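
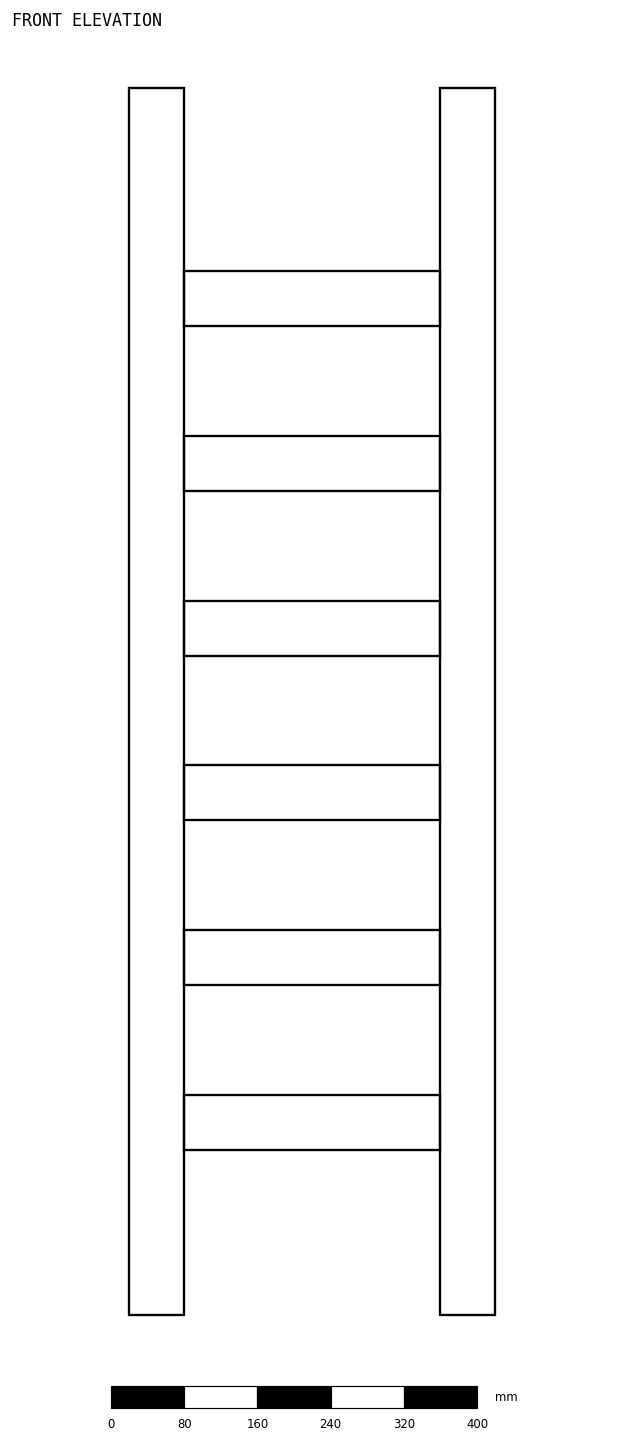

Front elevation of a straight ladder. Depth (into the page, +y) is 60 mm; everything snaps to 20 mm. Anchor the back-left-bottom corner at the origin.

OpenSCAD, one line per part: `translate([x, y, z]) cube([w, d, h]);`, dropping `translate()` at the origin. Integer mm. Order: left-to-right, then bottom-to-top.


cube([60, 60, 1340]);
translate([60, 0, 180]) cube([280, 60, 60]);
translate([60, 0, 360]) cube([280, 60, 60]);
translate([60, 0, 540]) cube([280, 60, 60]);
translate([60, 0, 720]) cube([280, 60, 60]);
translate([60, 0, 900]) cube([280, 60, 60]);
translate([60, 0, 1080]) cube([280, 60, 60]);
translate([340, 0, 0]) cube([60, 60, 1340]);


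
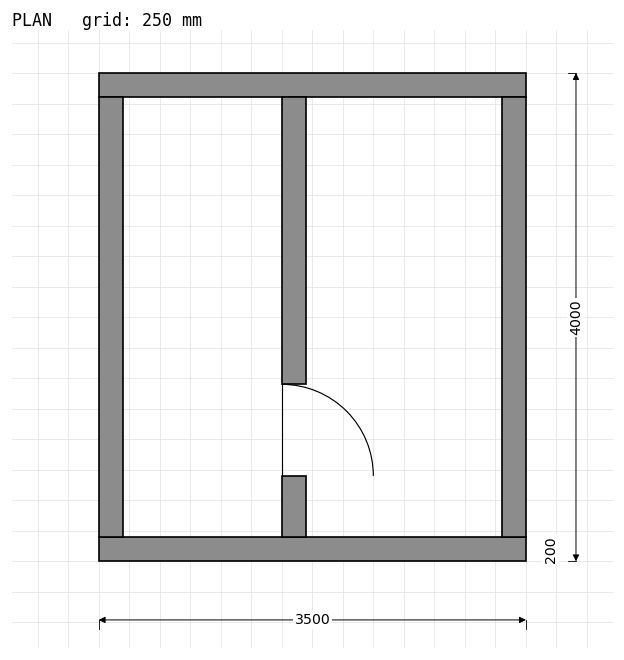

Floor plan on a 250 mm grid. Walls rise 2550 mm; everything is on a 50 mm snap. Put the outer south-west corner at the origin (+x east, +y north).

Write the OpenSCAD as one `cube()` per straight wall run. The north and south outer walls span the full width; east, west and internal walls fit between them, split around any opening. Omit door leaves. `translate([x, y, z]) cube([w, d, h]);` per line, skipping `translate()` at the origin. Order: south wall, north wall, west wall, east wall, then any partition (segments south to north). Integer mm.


cube([3500, 200, 2550]);
translate([0, 3800, 0]) cube([3500, 200, 2550]);
translate([0, 200, 0]) cube([200, 3600, 2550]);
translate([3300, 200, 0]) cube([200, 3600, 2550]);
translate([1500, 200, 0]) cube([200, 500, 2550]);
translate([1500, 1450, 0]) cube([200, 2350, 2550]);


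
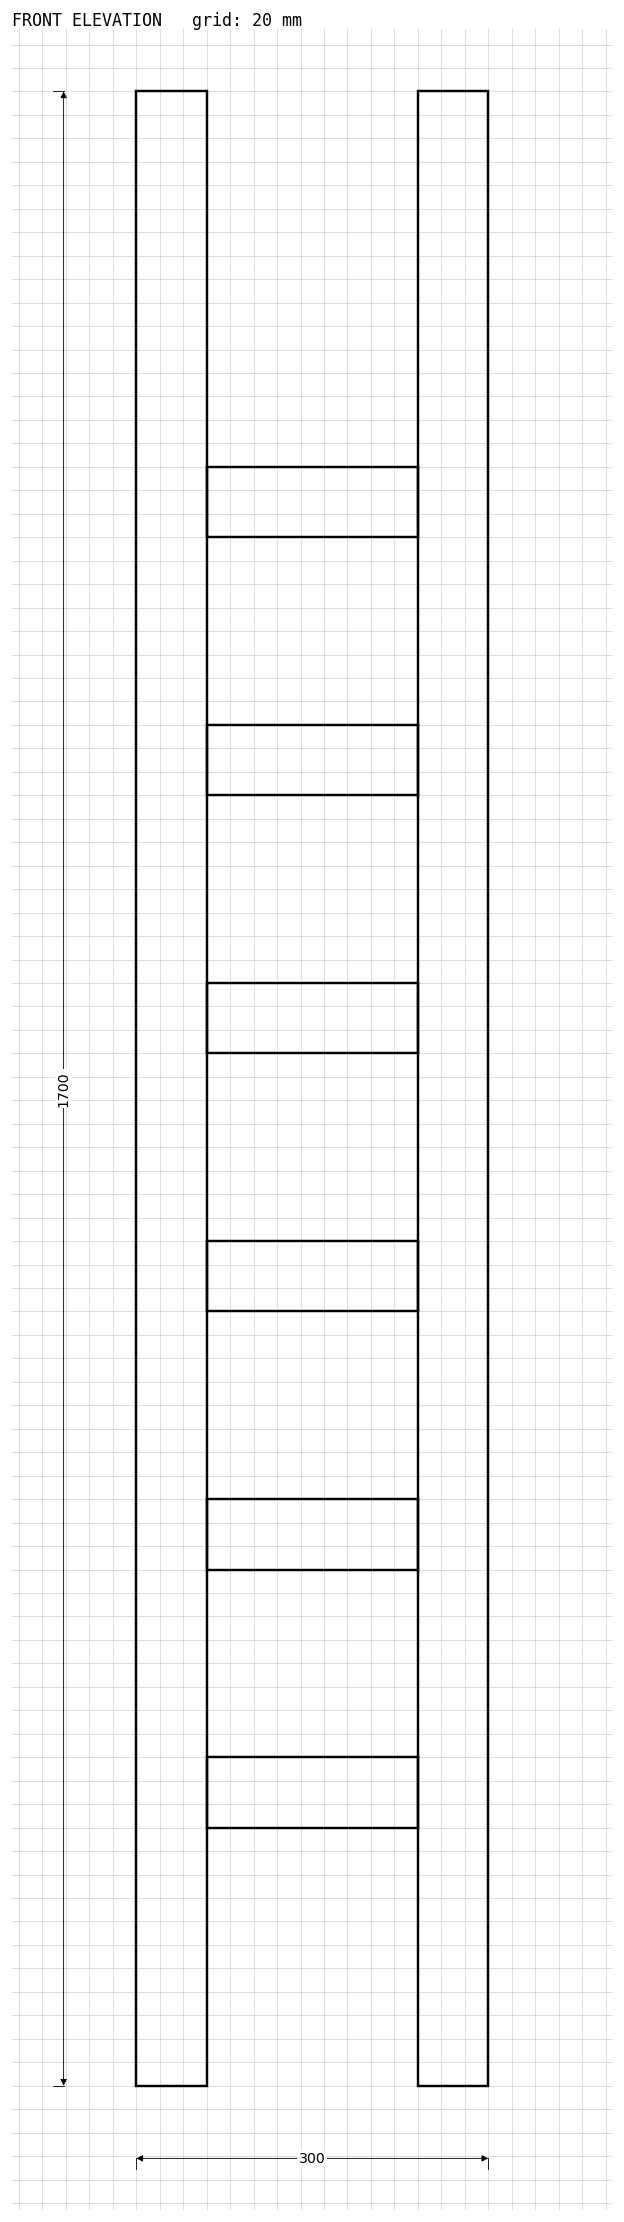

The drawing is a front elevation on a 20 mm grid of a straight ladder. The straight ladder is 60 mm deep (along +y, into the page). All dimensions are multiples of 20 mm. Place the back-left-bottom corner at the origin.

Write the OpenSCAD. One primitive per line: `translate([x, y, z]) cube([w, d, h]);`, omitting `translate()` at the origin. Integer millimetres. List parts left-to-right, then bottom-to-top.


cube([60, 60, 1700]);
translate([60, 0, 220]) cube([180, 60, 60]);
translate([60, 0, 440]) cube([180, 60, 60]);
translate([60, 0, 660]) cube([180, 60, 60]);
translate([60, 0, 880]) cube([180, 60, 60]);
translate([60, 0, 1100]) cube([180, 60, 60]);
translate([60, 0, 1320]) cube([180, 60, 60]);
translate([240, 0, 0]) cube([60, 60, 1700]);


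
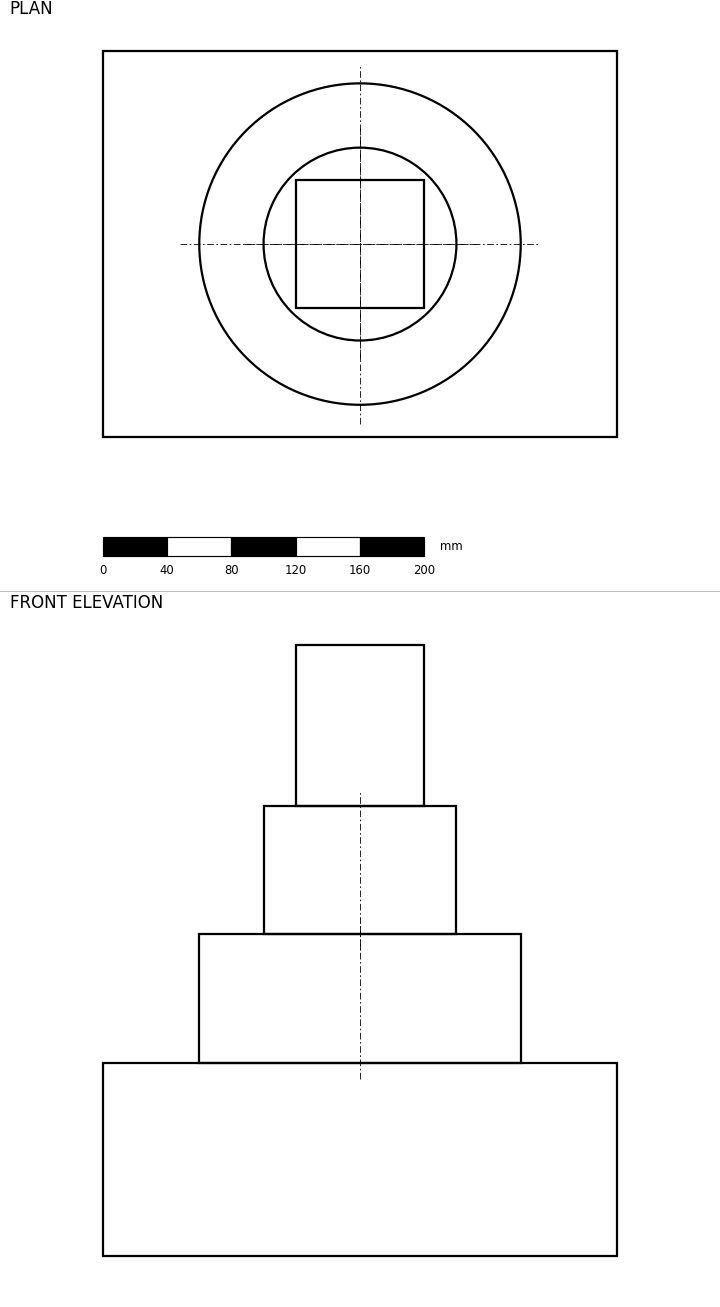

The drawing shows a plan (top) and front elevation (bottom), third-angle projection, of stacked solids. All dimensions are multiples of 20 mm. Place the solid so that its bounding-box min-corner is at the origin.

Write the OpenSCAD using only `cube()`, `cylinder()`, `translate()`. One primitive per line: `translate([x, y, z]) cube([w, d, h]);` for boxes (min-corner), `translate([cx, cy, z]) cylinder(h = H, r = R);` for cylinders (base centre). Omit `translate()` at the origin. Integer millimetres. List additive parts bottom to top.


cube([320, 240, 120]);
translate([160, 120, 120]) cylinder(h = 80, r = 100);
translate([160, 120, 200]) cylinder(h = 80, r = 60);
translate([120, 80, 280]) cube([80, 80, 100]);


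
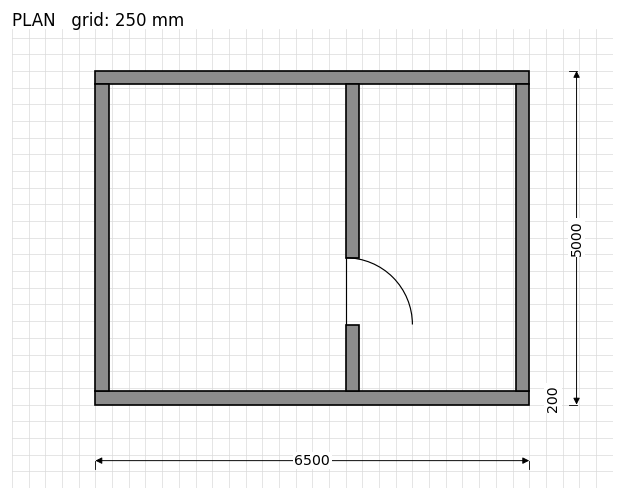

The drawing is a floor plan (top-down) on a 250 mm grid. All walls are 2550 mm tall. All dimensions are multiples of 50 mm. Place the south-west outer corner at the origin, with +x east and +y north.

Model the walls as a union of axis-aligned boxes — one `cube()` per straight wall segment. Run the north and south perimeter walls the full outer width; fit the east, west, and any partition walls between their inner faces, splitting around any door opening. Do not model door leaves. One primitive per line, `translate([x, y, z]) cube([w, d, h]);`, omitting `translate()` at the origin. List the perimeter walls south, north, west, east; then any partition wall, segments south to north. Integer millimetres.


cube([6500, 200, 2550]);
translate([0, 4800, 0]) cube([6500, 200, 2550]);
translate([0, 200, 0]) cube([200, 4600, 2550]);
translate([6300, 200, 0]) cube([200, 4600, 2550]);
translate([3750, 200, 0]) cube([200, 1000, 2550]);
translate([3750, 2200, 0]) cube([200, 2600, 2550]);


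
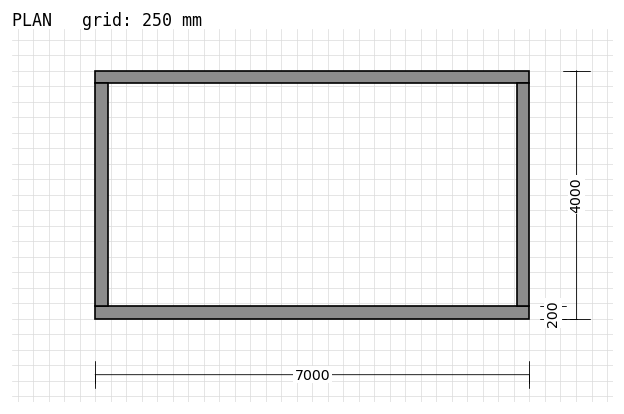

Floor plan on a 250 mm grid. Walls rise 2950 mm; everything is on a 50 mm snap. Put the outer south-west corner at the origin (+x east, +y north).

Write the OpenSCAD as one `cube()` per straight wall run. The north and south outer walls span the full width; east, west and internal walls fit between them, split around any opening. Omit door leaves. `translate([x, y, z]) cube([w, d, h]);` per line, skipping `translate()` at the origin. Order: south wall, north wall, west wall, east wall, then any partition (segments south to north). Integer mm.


cube([7000, 200, 2950]);
translate([0, 3800, 0]) cube([7000, 200, 2950]);
translate([0, 200, 0]) cube([200, 3600, 2950]);
translate([6800, 200, 0]) cube([200, 3600, 2950]);


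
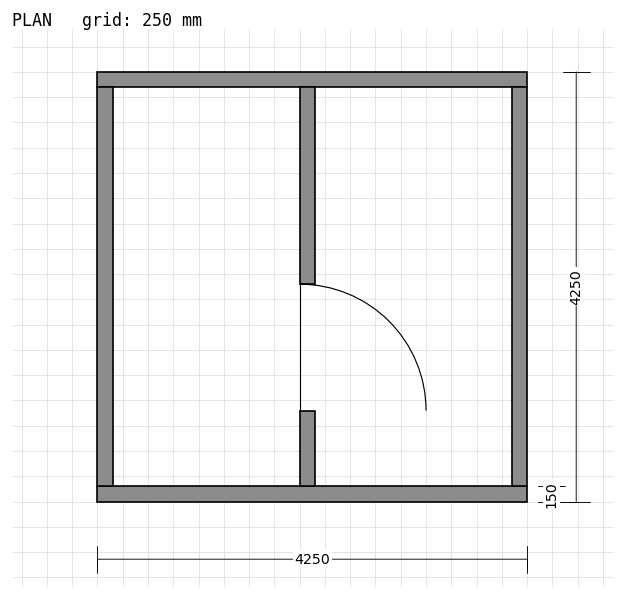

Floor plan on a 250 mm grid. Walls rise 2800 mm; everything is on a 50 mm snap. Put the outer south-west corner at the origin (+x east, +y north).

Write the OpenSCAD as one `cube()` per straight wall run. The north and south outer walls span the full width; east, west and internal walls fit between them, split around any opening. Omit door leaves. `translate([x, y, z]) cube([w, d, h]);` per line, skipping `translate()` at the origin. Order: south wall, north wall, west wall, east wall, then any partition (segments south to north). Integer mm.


cube([4250, 150, 2800]);
translate([0, 4100, 0]) cube([4250, 150, 2800]);
translate([0, 150, 0]) cube([150, 3950, 2800]);
translate([4100, 150, 0]) cube([150, 3950, 2800]);
translate([2000, 150, 0]) cube([150, 750, 2800]);
translate([2000, 2150, 0]) cube([150, 1950, 2800]);


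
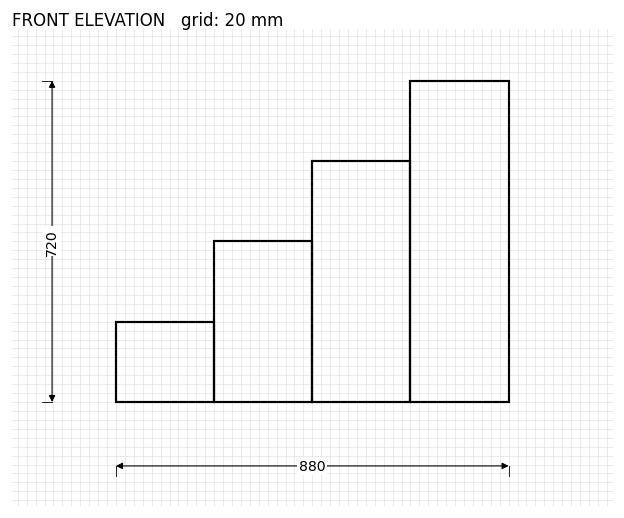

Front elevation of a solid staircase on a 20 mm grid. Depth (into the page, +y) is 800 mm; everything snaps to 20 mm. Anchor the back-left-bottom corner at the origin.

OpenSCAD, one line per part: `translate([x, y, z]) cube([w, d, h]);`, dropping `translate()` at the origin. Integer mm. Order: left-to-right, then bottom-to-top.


cube([220, 800, 180]);
translate([220, 0, 0]) cube([220, 800, 360]);
translate([440, 0, 0]) cube([220, 800, 540]);
translate([660, 0, 0]) cube([220, 800, 720]);


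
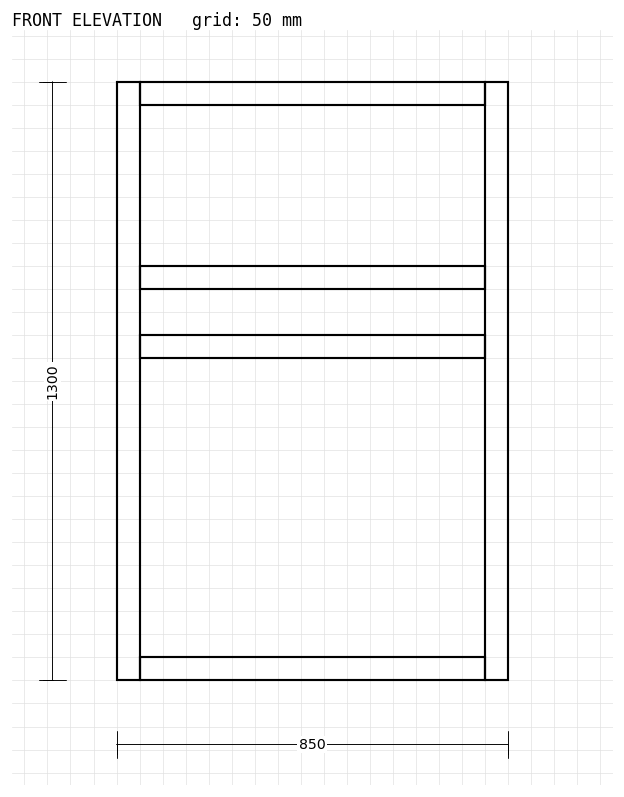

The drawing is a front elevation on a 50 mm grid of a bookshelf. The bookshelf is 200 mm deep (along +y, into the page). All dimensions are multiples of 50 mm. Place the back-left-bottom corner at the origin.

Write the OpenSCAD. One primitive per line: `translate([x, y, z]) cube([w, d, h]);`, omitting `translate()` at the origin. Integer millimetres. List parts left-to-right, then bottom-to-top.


cube([50, 200, 1300]);
translate([50, 0, 0]) cube([750, 200, 50]);
translate([50, 0, 700]) cube([750, 200, 50]);
translate([50, 0, 850]) cube([750, 200, 50]);
translate([50, 0, 1250]) cube([750, 200, 50]);
translate([800, 0, 0]) cube([50, 200, 1300]);


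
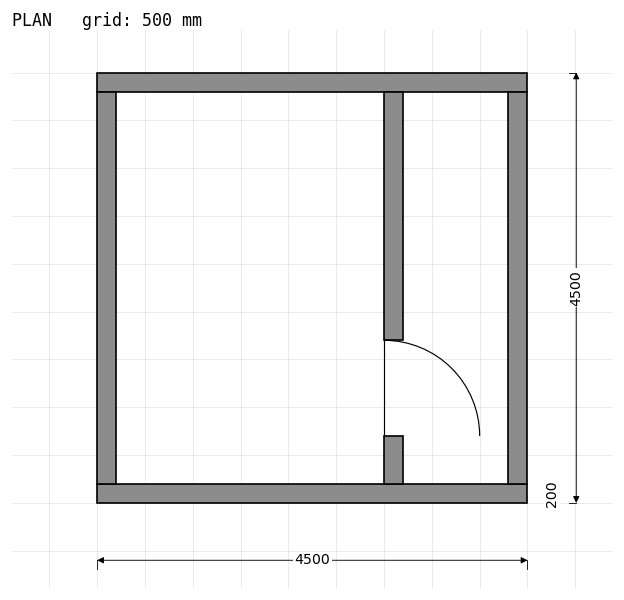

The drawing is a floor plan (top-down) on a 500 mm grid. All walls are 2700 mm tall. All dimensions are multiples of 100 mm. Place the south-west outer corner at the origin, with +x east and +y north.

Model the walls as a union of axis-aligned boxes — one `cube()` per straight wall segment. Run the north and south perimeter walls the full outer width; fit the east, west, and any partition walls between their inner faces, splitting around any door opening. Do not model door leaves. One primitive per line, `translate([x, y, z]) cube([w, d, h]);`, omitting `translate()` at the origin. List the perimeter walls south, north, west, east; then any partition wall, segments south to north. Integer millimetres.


cube([4500, 200, 2700]);
translate([0, 4300, 0]) cube([4500, 200, 2700]);
translate([0, 200, 0]) cube([200, 4100, 2700]);
translate([4300, 200, 0]) cube([200, 4100, 2700]);
translate([3000, 200, 0]) cube([200, 500, 2700]);
translate([3000, 1700, 0]) cube([200, 2600, 2700]);


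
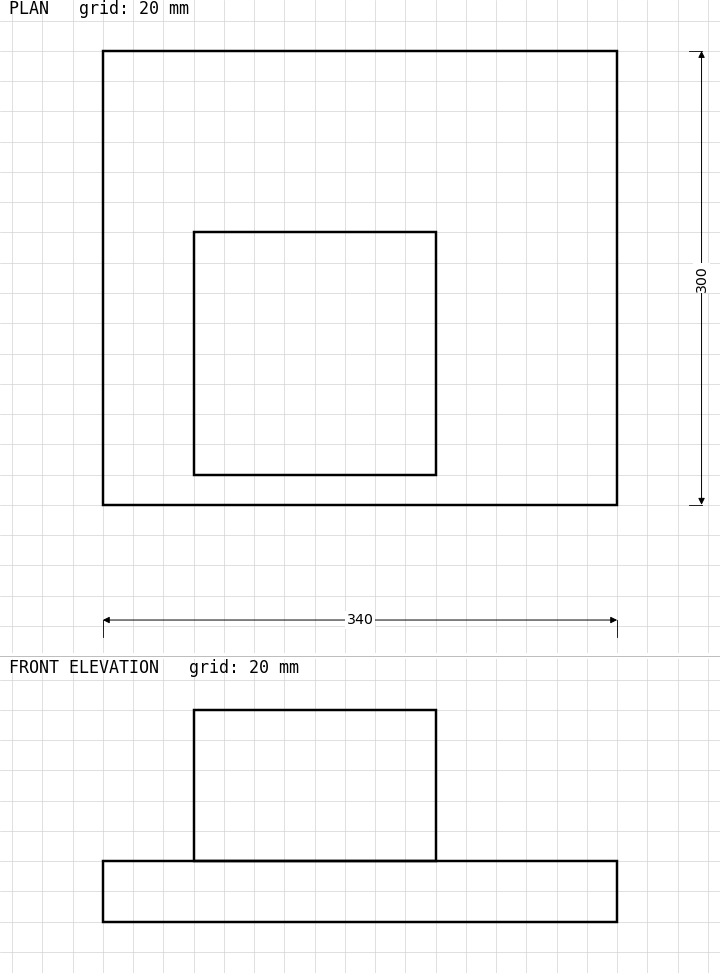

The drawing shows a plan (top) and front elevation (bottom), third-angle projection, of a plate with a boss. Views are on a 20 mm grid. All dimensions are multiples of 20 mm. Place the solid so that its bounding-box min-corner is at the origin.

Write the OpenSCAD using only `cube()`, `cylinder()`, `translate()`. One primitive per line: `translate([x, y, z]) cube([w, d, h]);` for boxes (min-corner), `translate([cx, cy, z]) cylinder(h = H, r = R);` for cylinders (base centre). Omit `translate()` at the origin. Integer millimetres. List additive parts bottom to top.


cube([340, 300, 40]);
translate([60, 20, 40]) cube([160, 160, 100]);


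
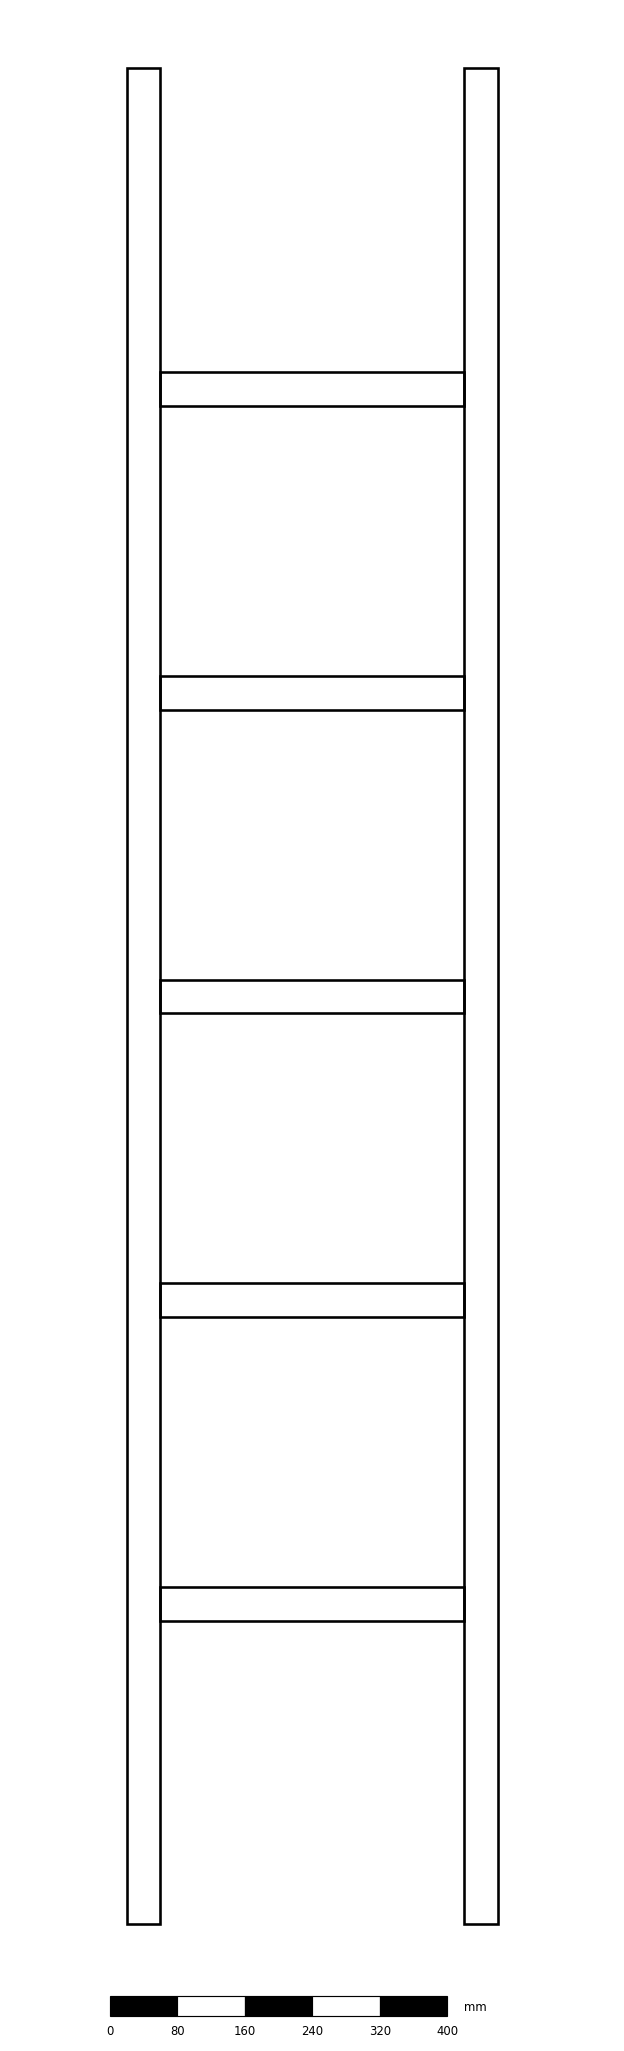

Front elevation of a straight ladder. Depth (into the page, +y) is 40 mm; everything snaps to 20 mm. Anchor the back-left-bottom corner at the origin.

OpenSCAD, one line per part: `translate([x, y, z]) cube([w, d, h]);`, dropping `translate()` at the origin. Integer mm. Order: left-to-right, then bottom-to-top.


cube([40, 40, 2200]);
translate([40, 0, 360]) cube([360, 40, 40]);
translate([40, 0, 720]) cube([360, 40, 40]);
translate([40, 0, 1080]) cube([360, 40, 40]);
translate([40, 0, 1440]) cube([360, 40, 40]);
translate([40, 0, 1800]) cube([360, 40, 40]);
translate([400, 0, 0]) cube([40, 40, 2200]);


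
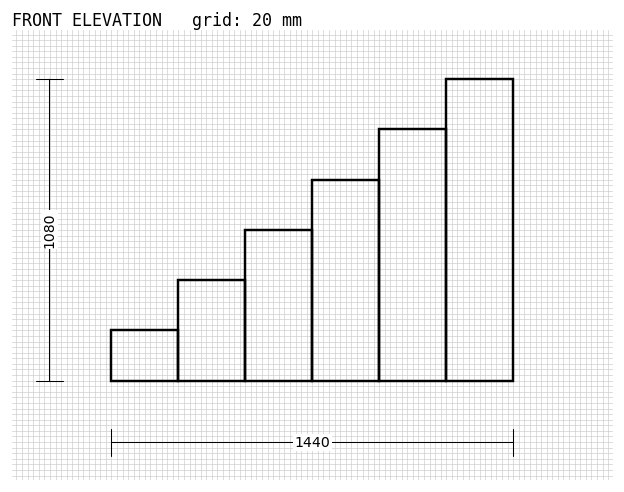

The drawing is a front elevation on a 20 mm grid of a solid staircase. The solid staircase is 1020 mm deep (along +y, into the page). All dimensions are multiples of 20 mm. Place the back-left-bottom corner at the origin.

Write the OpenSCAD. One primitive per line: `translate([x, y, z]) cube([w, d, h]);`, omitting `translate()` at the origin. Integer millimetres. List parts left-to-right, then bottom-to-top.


cube([240, 1020, 180]);
translate([240, 0, 0]) cube([240, 1020, 360]);
translate([480, 0, 0]) cube([240, 1020, 540]);
translate([720, 0, 0]) cube([240, 1020, 720]);
translate([960, 0, 0]) cube([240, 1020, 900]);
translate([1200, 0, 0]) cube([240, 1020, 1080]);


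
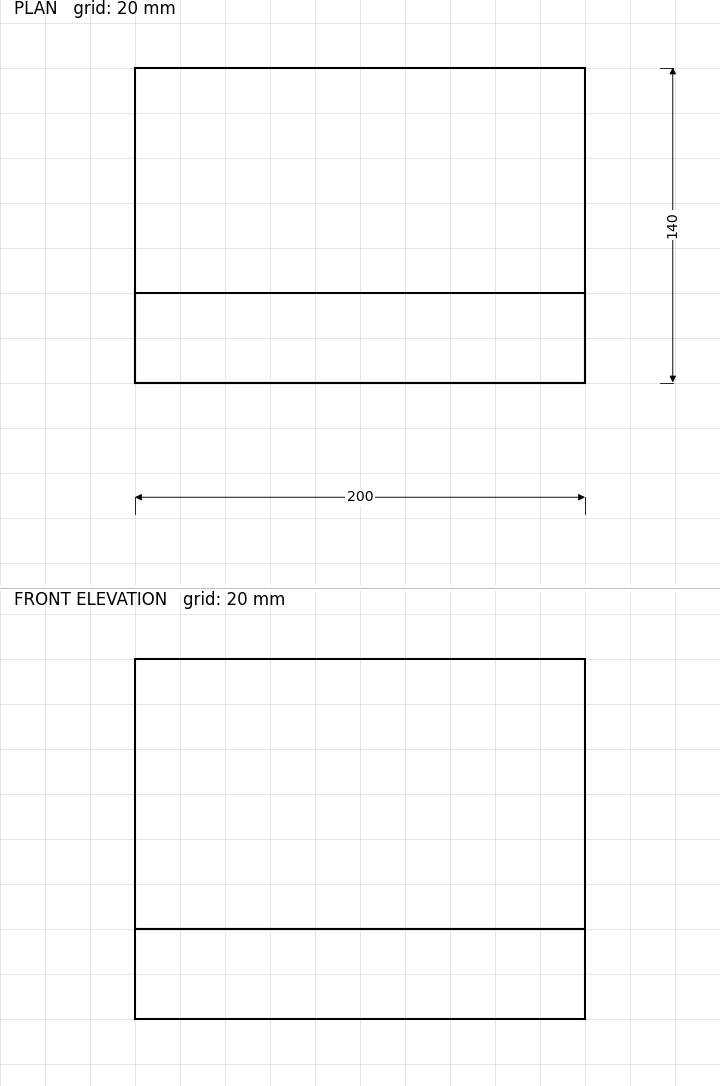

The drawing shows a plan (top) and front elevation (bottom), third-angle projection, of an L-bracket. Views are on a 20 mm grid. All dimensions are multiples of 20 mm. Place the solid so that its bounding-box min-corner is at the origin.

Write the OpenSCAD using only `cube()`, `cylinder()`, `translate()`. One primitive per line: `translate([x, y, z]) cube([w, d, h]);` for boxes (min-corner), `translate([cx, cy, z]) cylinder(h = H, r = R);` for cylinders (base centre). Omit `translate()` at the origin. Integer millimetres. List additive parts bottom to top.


cube([200, 140, 40]);
translate([0, 0, 40]) cube([200, 40, 120]);


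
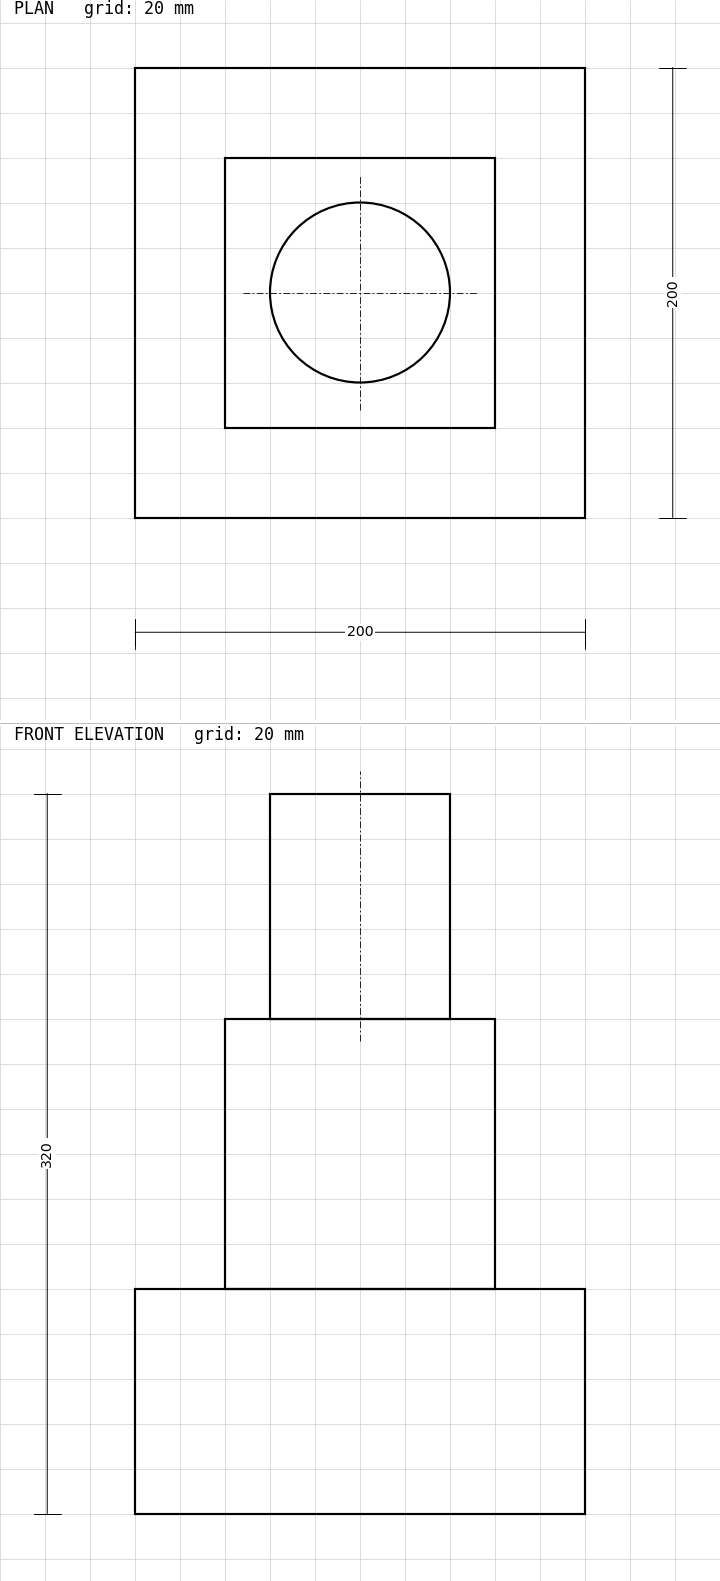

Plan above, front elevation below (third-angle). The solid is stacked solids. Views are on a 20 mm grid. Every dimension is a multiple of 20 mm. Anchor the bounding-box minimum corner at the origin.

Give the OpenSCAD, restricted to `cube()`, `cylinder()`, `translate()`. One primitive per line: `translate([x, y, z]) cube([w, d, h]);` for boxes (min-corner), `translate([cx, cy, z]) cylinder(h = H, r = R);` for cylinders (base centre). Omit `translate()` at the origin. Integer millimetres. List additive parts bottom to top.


cube([200, 200, 100]);
translate([40, 40, 100]) cube([120, 120, 120]);
translate([100, 100, 220]) cylinder(h = 100, r = 40);


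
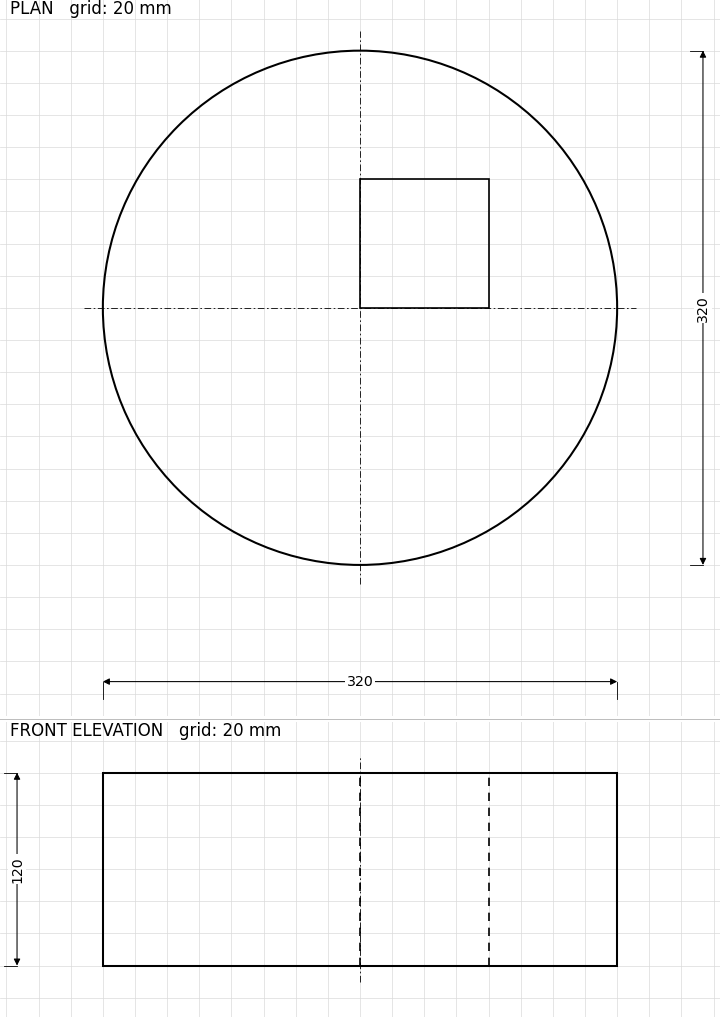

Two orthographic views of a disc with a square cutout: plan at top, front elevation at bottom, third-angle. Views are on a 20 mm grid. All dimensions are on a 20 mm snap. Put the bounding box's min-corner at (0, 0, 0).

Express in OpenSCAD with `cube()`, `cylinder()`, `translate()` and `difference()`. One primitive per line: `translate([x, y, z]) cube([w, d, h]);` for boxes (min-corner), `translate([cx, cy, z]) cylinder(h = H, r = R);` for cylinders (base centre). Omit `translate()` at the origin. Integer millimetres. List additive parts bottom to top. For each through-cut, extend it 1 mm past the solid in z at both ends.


difference() {
  translate([160, 160, 0]) cylinder(h = 120, r = 160);
  translate([160, 160, -1]) cube([80, 80, 122]);
}


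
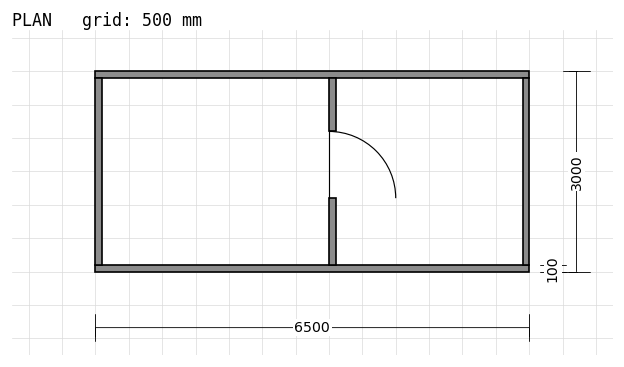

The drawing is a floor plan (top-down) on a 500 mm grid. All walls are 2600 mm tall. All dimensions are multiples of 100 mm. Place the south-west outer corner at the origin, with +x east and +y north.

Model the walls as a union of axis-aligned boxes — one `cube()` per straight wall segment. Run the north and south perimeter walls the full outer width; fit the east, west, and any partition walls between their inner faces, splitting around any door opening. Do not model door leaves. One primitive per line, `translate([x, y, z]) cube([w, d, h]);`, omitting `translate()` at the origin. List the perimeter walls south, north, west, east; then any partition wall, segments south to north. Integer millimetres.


cube([6500, 100, 2600]);
translate([0, 2900, 0]) cube([6500, 100, 2600]);
translate([0, 100, 0]) cube([100, 2800, 2600]);
translate([6400, 100, 0]) cube([100, 2800, 2600]);
translate([3500, 100, 0]) cube([100, 1000, 2600]);
translate([3500, 2100, 0]) cube([100, 800, 2600]);


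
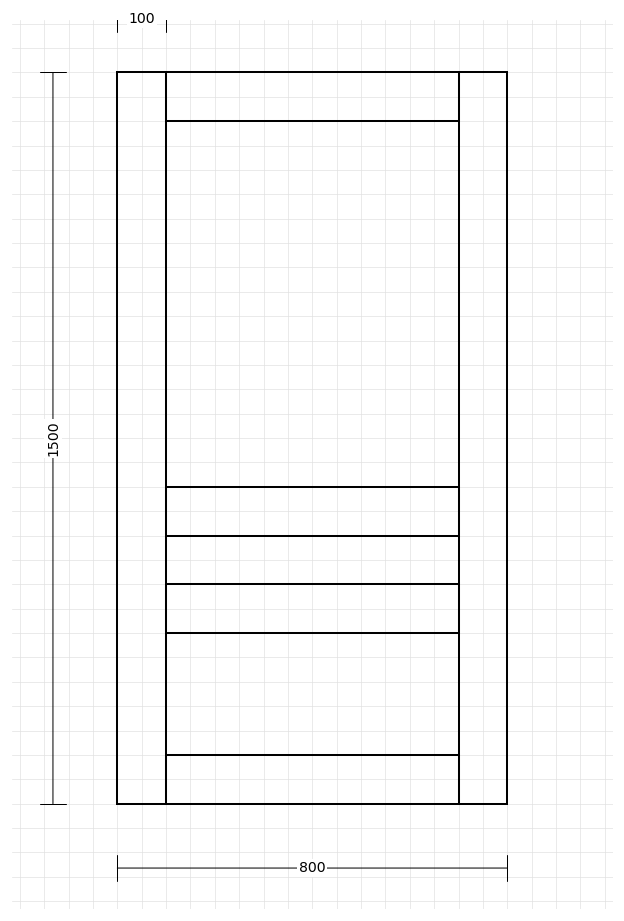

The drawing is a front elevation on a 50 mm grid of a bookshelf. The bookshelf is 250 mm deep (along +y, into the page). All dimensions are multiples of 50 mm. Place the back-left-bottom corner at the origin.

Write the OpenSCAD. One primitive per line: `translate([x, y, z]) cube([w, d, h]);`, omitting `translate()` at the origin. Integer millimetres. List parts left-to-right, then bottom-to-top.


cube([100, 250, 1500]);
translate([100, 0, 0]) cube([600, 250, 100]);
translate([100, 0, 350]) cube([600, 250, 100]);
translate([100, 0, 550]) cube([600, 250, 100]);
translate([100, 0, 1400]) cube([600, 250, 100]);
translate([700, 0, 0]) cube([100, 250, 1500]);


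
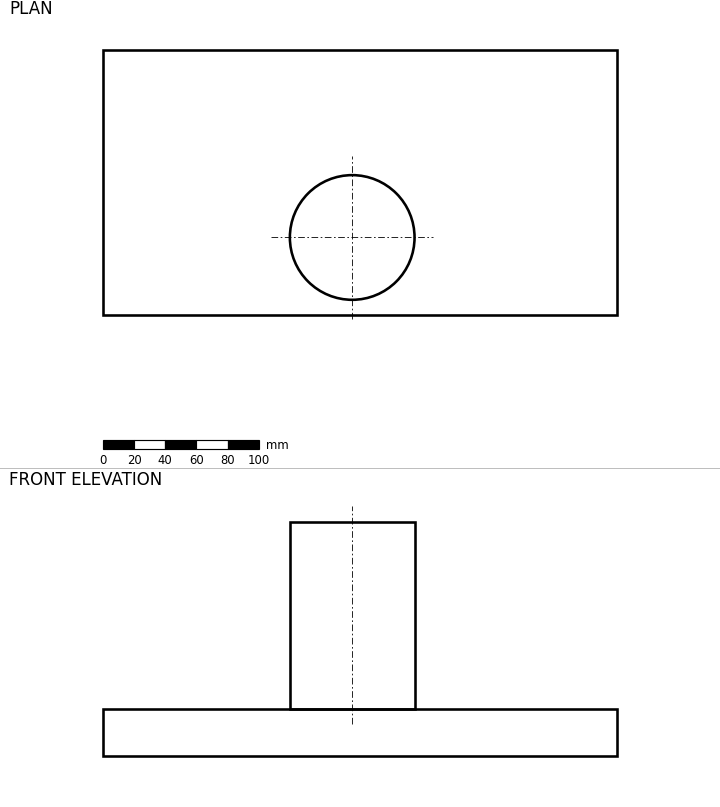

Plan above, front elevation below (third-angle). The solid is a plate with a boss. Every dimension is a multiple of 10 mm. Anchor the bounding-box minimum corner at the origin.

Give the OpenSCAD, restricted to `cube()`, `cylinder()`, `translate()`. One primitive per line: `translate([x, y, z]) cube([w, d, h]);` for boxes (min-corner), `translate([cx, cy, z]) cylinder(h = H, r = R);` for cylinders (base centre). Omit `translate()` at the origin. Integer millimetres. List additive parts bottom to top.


cube([330, 170, 30]);
translate([160, 50, 30]) cylinder(h = 120, r = 40);


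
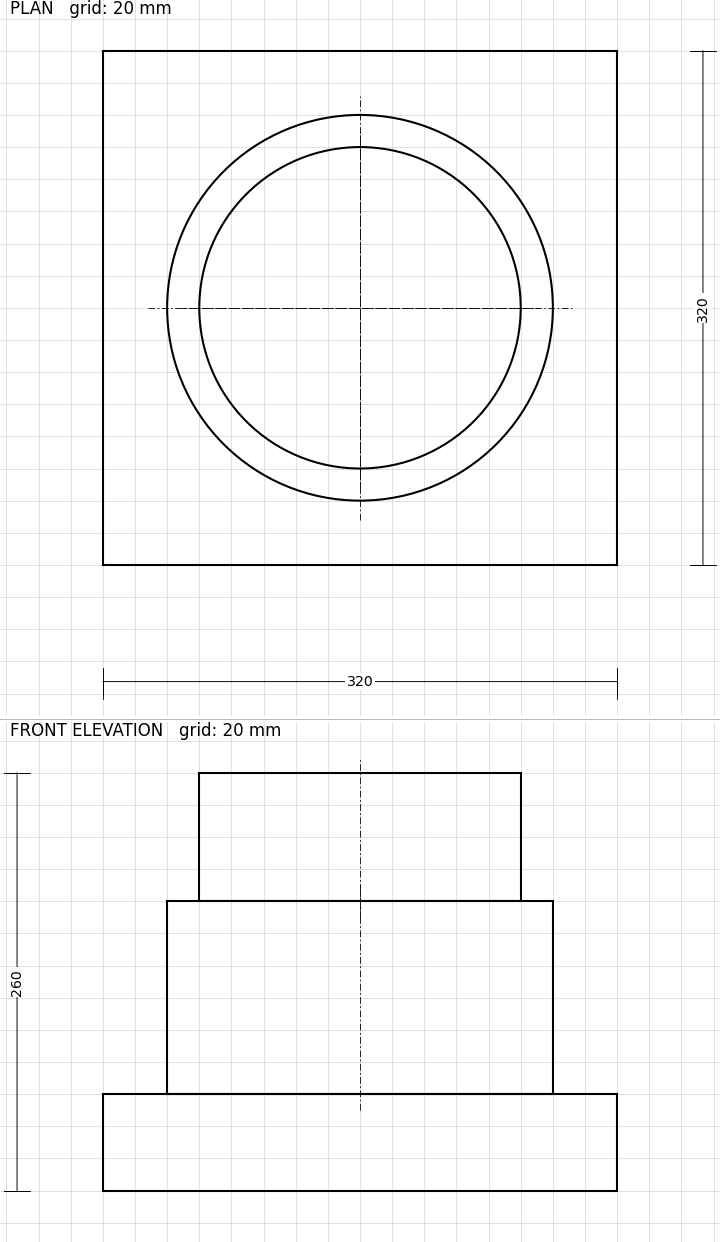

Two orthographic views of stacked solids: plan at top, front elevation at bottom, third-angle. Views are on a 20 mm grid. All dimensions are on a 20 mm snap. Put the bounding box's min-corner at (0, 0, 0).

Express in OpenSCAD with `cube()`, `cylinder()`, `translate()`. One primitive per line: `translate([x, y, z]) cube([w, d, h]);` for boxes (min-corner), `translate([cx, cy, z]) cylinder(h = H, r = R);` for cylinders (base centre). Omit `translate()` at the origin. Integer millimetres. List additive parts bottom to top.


cube([320, 320, 60]);
translate([160, 160, 60]) cylinder(h = 120, r = 120);
translate([160, 160, 180]) cylinder(h = 80, r = 100);


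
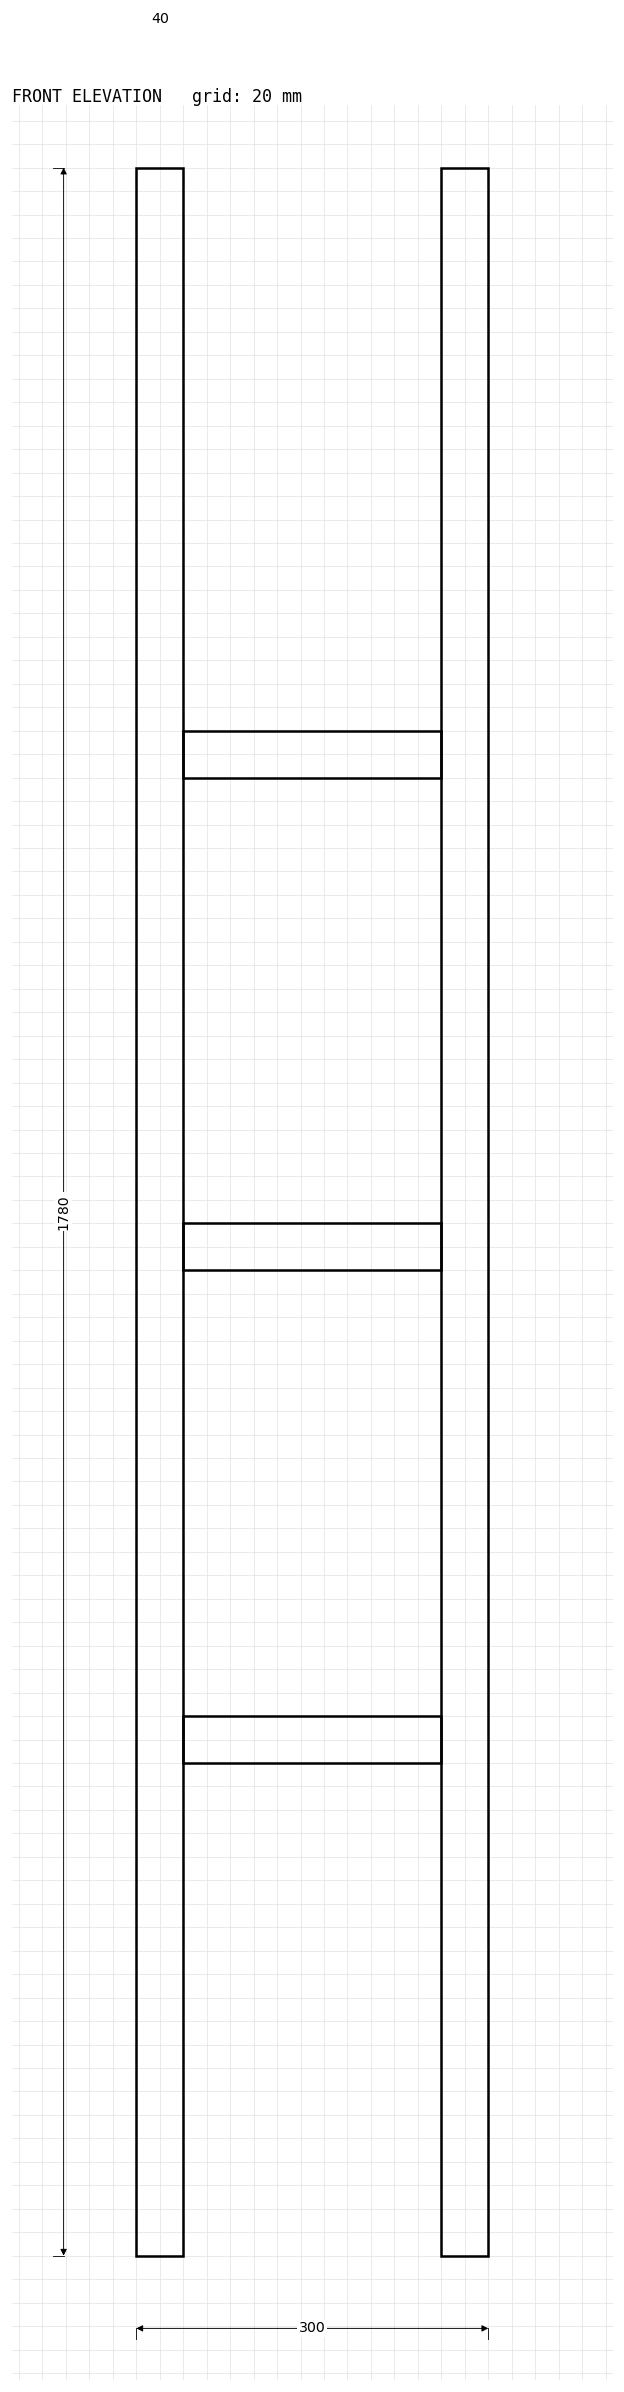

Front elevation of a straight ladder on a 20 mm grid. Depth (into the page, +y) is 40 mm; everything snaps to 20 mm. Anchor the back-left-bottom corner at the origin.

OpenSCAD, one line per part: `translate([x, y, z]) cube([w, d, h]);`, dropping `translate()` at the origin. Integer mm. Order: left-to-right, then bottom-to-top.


cube([40, 40, 1780]);
translate([40, 0, 420]) cube([220, 40, 40]);
translate([40, 0, 840]) cube([220, 40, 40]);
translate([40, 0, 1260]) cube([220, 40, 40]);
translate([260, 0, 0]) cube([40, 40, 1780]);


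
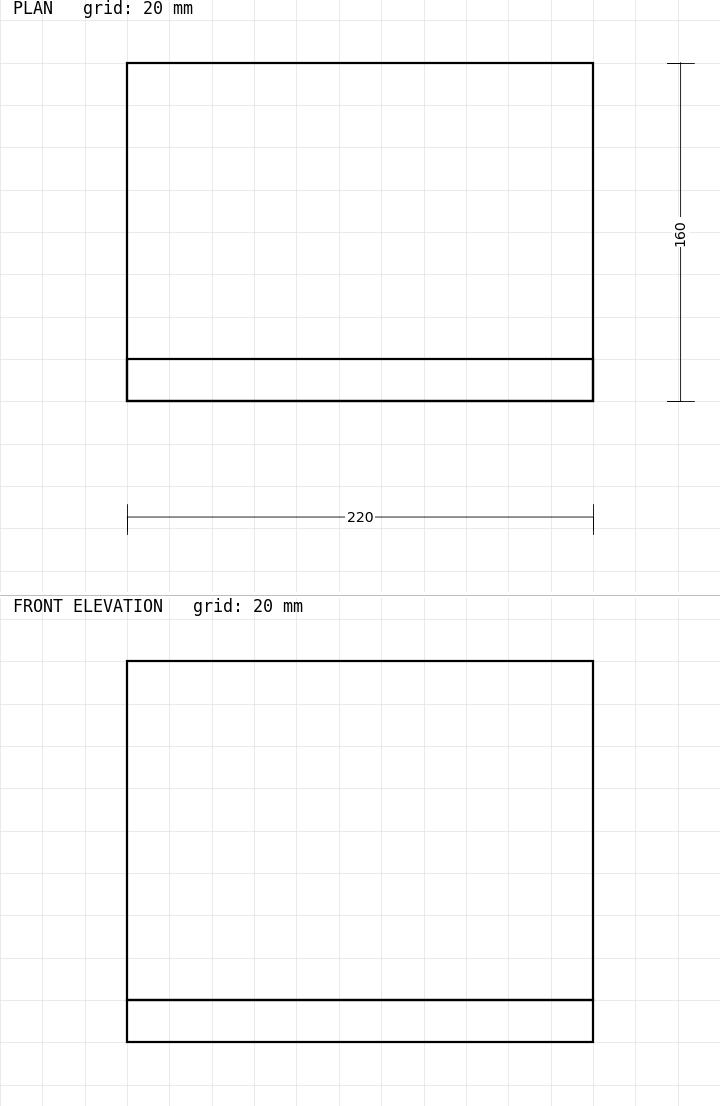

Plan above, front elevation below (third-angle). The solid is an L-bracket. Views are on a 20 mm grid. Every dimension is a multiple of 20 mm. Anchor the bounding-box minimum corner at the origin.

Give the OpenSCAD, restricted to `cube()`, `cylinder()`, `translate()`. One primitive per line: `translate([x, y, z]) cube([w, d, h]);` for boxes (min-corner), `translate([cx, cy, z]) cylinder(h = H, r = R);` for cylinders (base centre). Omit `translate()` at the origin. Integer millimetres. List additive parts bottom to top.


cube([220, 160, 20]);
translate([0, 0, 20]) cube([220, 20, 160]);


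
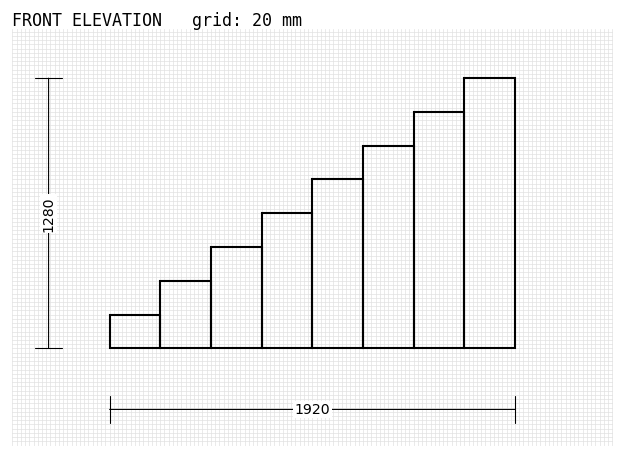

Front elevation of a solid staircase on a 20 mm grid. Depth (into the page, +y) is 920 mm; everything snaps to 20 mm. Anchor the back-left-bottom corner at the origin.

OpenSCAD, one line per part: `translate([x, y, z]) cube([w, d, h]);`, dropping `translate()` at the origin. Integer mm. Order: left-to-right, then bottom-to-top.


cube([240, 920, 160]);
translate([240, 0, 0]) cube([240, 920, 320]);
translate([480, 0, 0]) cube([240, 920, 480]);
translate([720, 0, 0]) cube([240, 920, 640]);
translate([960, 0, 0]) cube([240, 920, 800]);
translate([1200, 0, 0]) cube([240, 920, 960]);
translate([1440, 0, 0]) cube([240, 920, 1120]);
translate([1680, 0, 0]) cube([240, 920, 1280]);


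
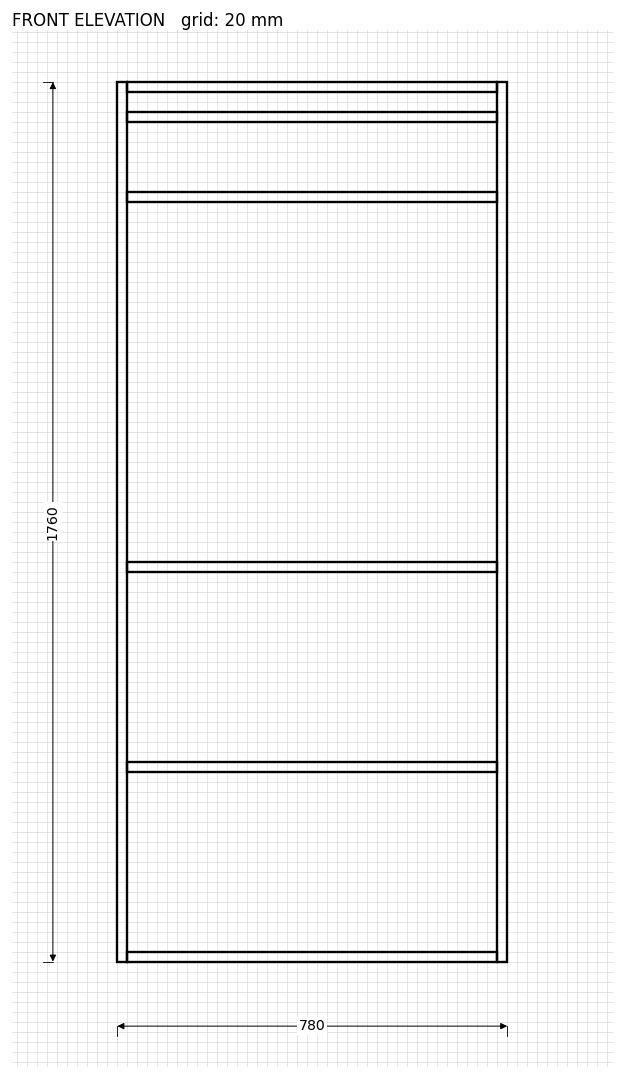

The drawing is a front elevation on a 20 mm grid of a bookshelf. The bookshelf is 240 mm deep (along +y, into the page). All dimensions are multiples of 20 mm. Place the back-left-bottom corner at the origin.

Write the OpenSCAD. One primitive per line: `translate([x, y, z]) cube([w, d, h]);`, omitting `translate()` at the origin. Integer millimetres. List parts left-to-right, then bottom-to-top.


cube([20, 240, 1760]);
translate([20, 0, 0]) cube([740, 240, 20]);
translate([20, 0, 380]) cube([740, 240, 20]);
translate([20, 0, 780]) cube([740, 240, 20]);
translate([20, 0, 1520]) cube([740, 240, 20]);
translate([20, 0, 1680]) cube([740, 240, 20]);
translate([20, 0, 1740]) cube([740, 240, 20]);
translate([760, 0, 0]) cube([20, 240, 1760]);


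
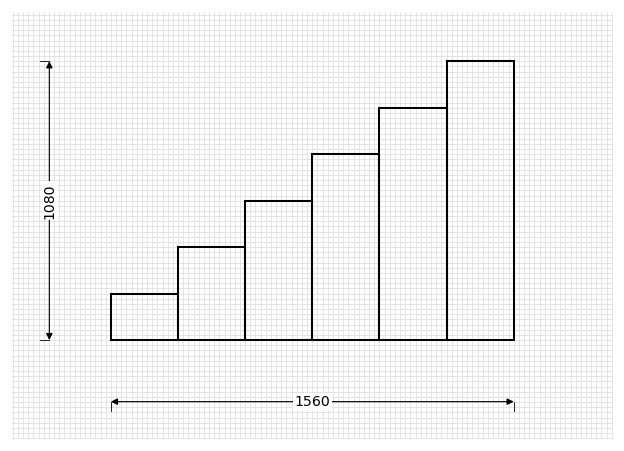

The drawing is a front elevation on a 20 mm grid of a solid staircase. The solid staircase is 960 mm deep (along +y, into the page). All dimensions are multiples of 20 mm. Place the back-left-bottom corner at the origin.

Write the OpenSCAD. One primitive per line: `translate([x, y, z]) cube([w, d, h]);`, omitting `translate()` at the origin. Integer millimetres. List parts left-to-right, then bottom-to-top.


cube([260, 960, 180]);
translate([260, 0, 0]) cube([260, 960, 360]);
translate([520, 0, 0]) cube([260, 960, 540]);
translate([780, 0, 0]) cube([260, 960, 720]);
translate([1040, 0, 0]) cube([260, 960, 900]);
translate([1300, 0, 0]) cube([260, 960, 1080]);


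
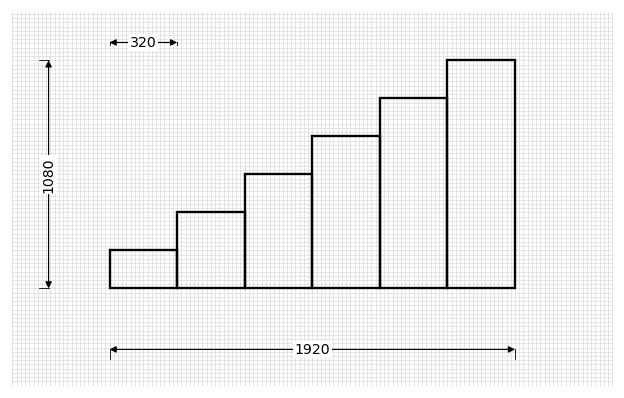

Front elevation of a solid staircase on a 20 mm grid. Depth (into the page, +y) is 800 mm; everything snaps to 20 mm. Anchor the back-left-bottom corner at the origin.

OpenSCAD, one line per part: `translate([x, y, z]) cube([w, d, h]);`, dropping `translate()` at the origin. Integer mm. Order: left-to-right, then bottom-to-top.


cube([320, 800, 180]);
translate([320, 0, 0]) cube([320, 800, 360]);
translate([640, 0, 0]) cube([320, 800, 540]);
translate([960, 0, 0]) cube([320, 800, 720]);
translate([1280, 0, 0]) cube([320, 800, 900]);
translate([1600, 0, 0]) cube([320, 800, 1080]);


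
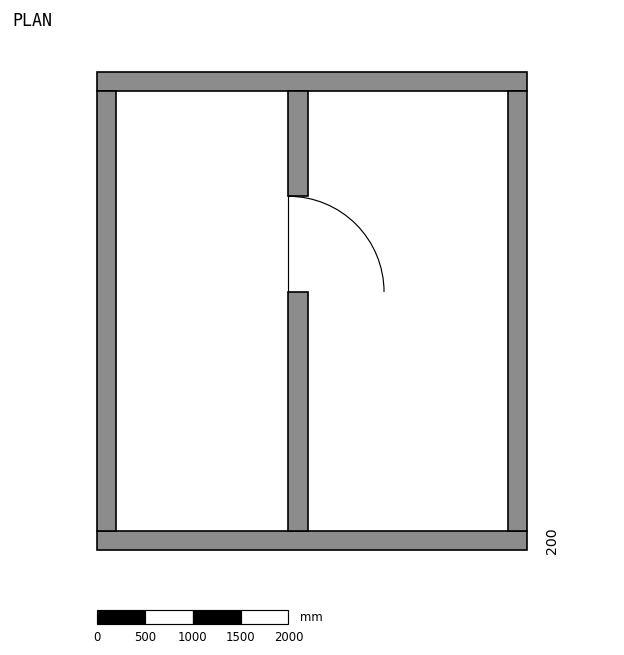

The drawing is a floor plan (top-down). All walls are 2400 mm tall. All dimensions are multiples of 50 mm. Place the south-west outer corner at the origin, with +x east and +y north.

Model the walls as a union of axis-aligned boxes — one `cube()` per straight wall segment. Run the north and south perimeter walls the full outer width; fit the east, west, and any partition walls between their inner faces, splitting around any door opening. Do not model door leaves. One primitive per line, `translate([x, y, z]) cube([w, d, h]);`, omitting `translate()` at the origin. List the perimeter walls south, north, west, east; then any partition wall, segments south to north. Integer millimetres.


cube([4500, 200, 2400]);
translate([0, 4800, 0]) cube([4500, 200, 2400]);
translate([0, 200, 0]) cube([200, 4600, 2400]);
translate([4300, 200, 0]) cube([200, 4600, 2400]);
translate([2000, 200, 0]) cube([200, 2500, 2400]);
translate([2000, 3700, 0]) cube([200, 1100, 2400]);


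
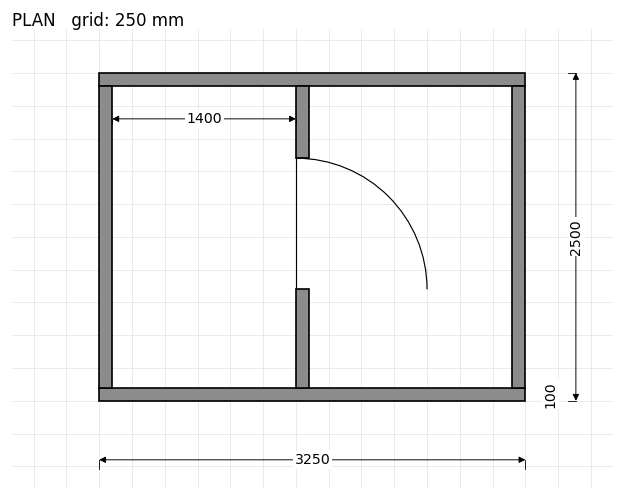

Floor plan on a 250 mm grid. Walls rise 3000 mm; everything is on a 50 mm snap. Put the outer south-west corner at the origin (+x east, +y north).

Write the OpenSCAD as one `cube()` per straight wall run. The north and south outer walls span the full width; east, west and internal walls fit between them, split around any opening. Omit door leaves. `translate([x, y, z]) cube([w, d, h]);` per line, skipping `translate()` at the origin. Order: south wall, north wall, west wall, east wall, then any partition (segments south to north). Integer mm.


cube([3250, 100, 3000]);
translate([0, 2400, 0]) cube([3250, 100, 3000]);
translate([0, 100, 0]) cube([100, 2300, 3000]);
translate([3150, 100, 0]) cube([100, 2300, 3000]);
translate([1500, 100, 0]) cube([100, 750, 3000]);
translate([1500, 1850, 0]) cube([100, 550, 3000]);


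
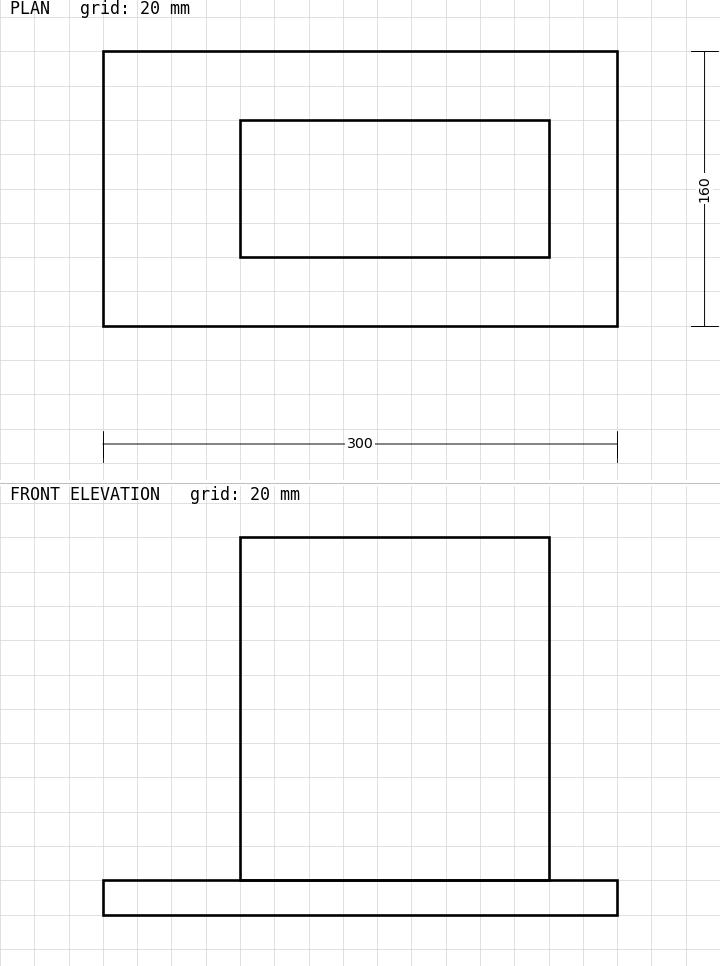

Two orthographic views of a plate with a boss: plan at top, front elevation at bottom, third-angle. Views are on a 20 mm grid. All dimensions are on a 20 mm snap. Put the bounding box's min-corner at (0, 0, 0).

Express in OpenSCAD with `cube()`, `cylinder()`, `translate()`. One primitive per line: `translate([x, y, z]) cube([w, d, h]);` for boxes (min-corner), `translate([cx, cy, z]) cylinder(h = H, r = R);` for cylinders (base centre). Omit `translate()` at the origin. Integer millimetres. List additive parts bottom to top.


cube([300, 160, 20]);
translate([80, 40, 20]) cube([180, 80, 200]);


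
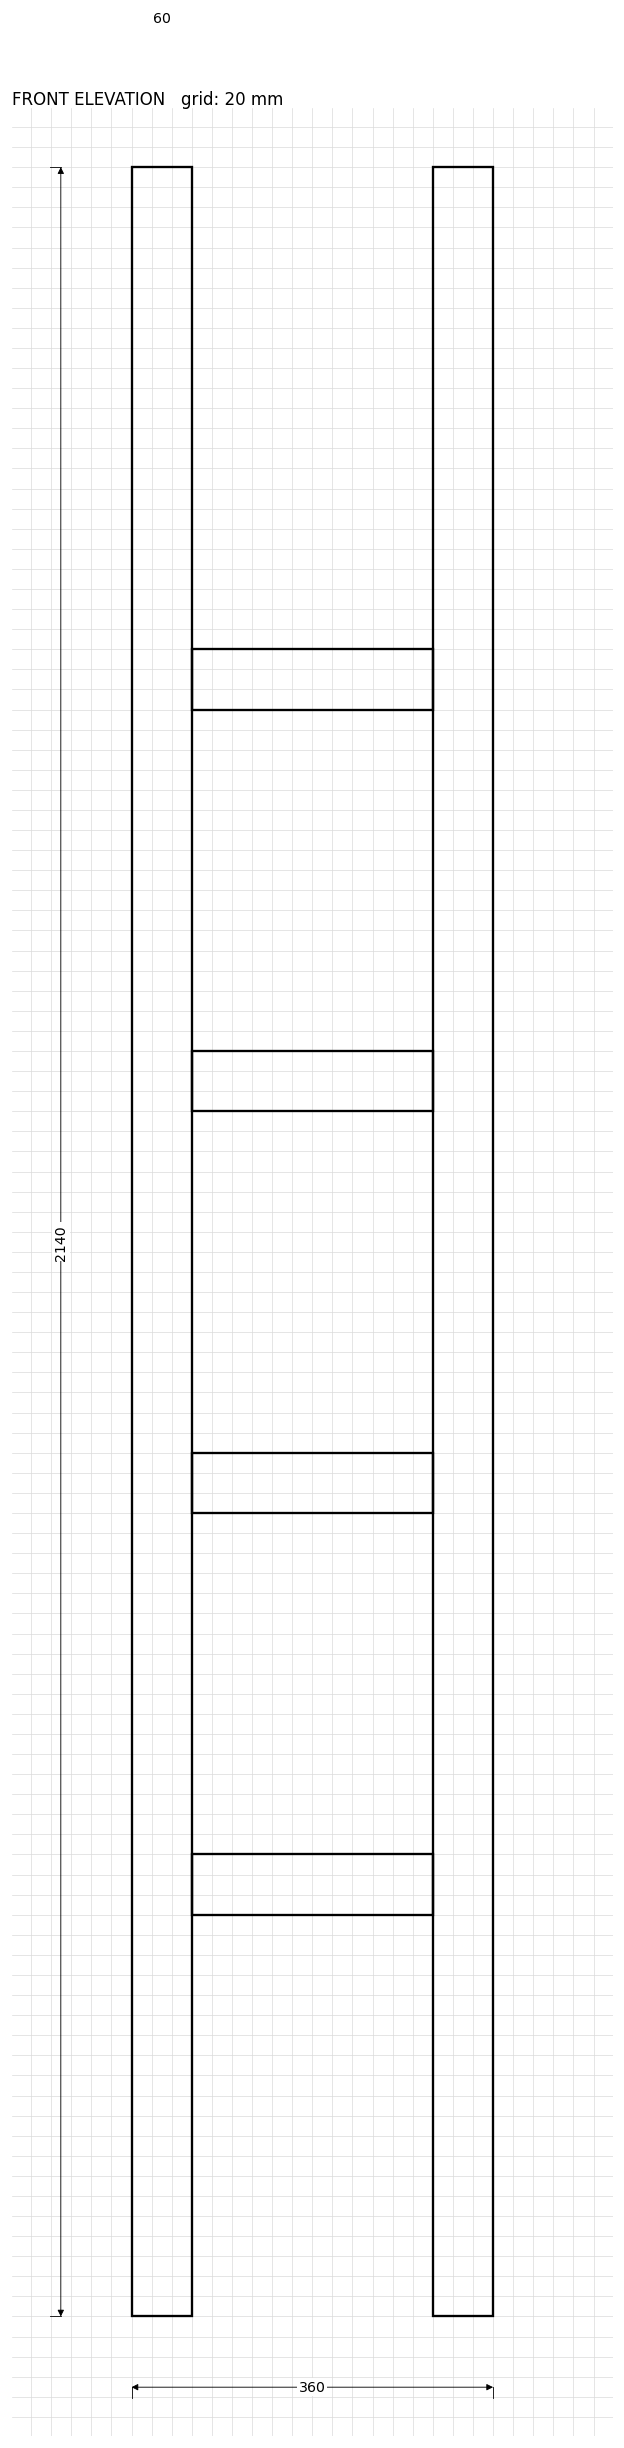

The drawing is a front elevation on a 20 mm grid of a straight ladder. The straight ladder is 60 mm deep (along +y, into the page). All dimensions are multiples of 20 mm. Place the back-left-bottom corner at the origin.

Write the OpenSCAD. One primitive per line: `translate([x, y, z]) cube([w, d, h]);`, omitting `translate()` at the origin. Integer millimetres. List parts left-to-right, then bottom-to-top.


cube([60, 60, 2140]);
translate([60, 0, 400]) cube([240, 60, 60]);
translate([60, 0, 800]) cube([240, 60, 60]);
translate([60, 0, 1200]) cube([240, 60, 60]);
translate([60, 0, 1600]) cube([240, 60, 60]);
translate([300, 0, 0]) cube([60, 60, 2140]);


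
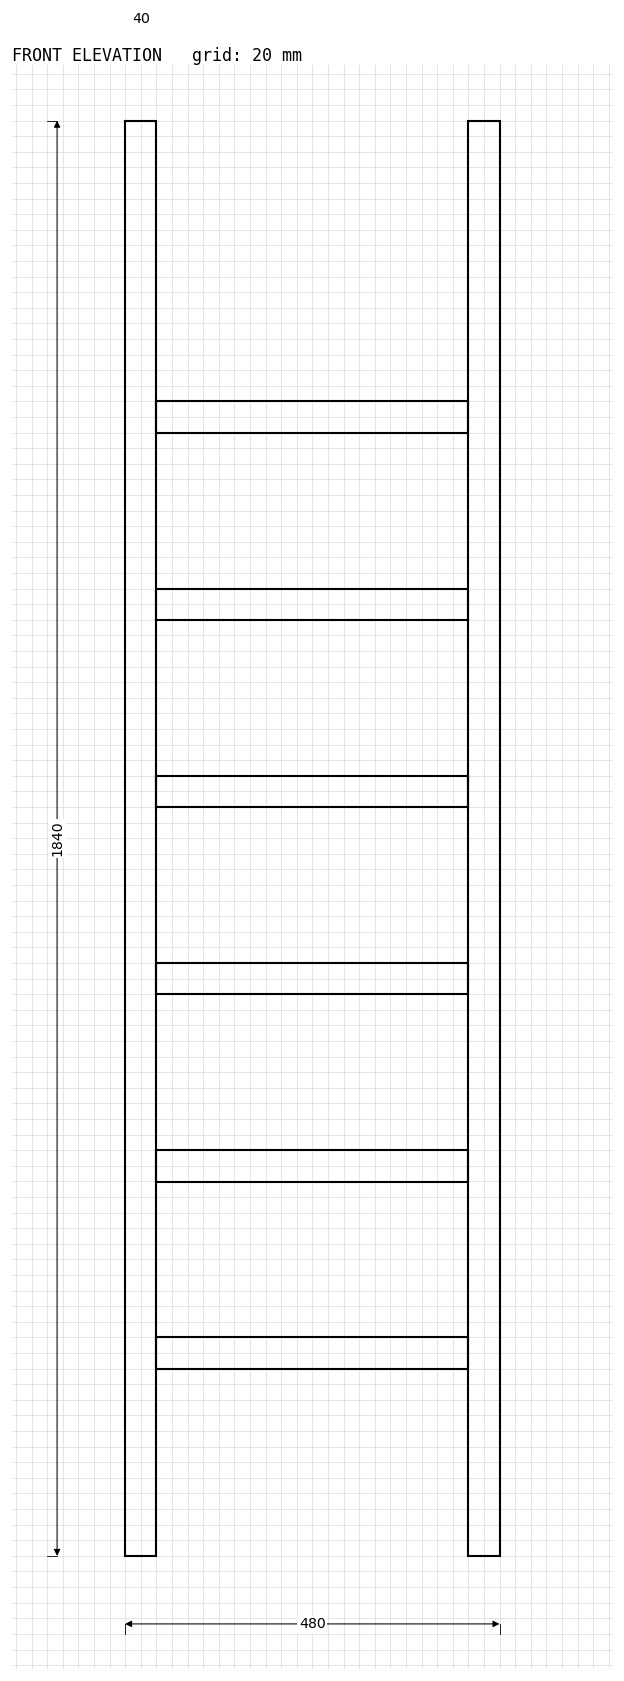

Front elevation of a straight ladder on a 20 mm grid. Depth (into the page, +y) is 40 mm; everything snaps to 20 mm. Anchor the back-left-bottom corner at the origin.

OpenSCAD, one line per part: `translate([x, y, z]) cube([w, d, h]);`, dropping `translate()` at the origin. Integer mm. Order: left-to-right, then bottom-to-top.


cube([40, 40, 1840]);
translate([40, 0, 240]) cube([400, 40, 40]);
translate([40, 0, 480]) cube([400, 40, 40]);
translate([40, 0, 720]) cube([400, 40, 40]);
translate([40, 0, 960]) cube([400, 40, 40]);
translate([40, 0, 1200]) cube([400, 40, 40]);
translate([40, 0, 1440]) cube([400, 40, 40]);
translate([440, 0, 0]) cube([40, 40, 1840]);


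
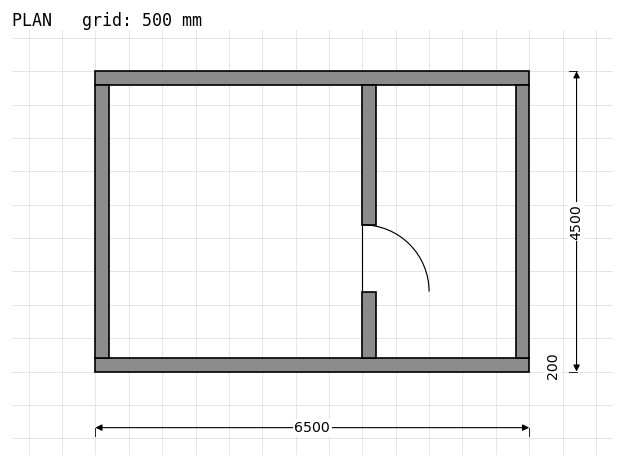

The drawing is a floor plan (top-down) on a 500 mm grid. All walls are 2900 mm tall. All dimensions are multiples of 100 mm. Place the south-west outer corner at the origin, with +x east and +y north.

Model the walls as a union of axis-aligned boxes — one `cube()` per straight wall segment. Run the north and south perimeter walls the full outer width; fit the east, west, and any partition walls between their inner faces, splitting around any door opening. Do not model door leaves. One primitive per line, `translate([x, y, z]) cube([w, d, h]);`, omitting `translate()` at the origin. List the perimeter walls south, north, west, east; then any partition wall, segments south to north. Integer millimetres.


cube([6500, 200, 2900]);
translate([0, 4300, 0]) cube([6500, 200, 2900]);
translate([0, 200, 0]) cube([200, 4100, 2900]);
translate([6300, 200, 0]) cube([200, 4100, 2900]);
translate([4000, 200, 0]) cube([200, 1000, 2900]);
translate([4000, 2200, 0]) cube([200, 2100, 2900]);


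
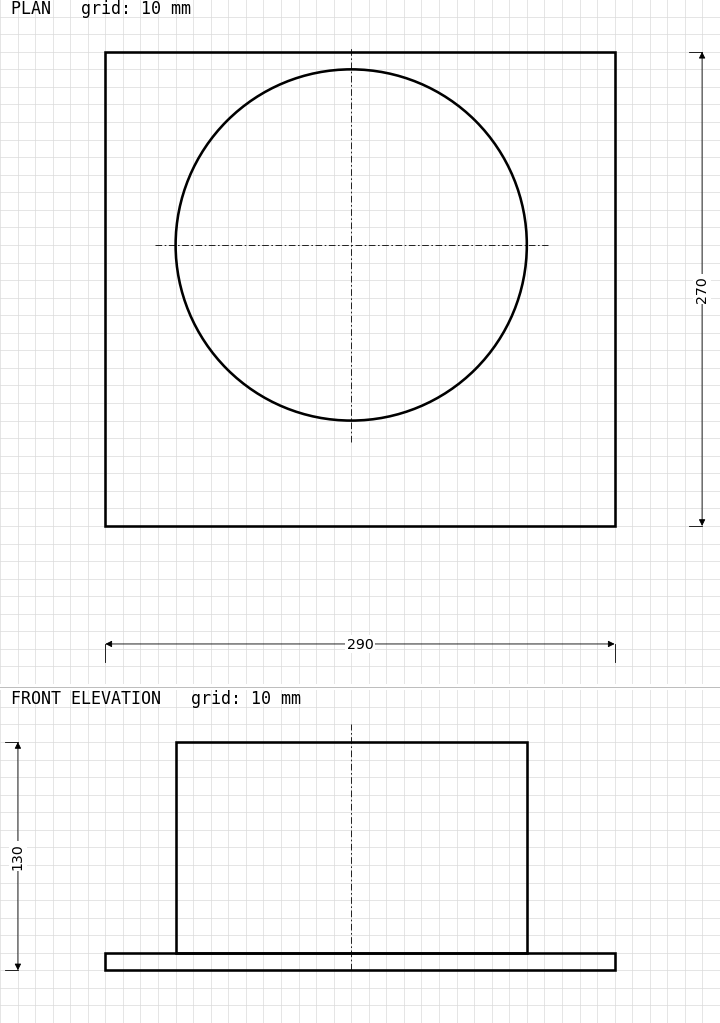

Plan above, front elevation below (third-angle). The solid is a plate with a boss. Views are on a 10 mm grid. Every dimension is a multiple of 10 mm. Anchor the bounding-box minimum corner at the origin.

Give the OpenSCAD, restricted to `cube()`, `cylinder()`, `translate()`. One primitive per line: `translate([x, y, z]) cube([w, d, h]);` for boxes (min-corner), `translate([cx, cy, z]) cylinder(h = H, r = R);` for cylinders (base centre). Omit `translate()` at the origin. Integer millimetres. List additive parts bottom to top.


cube([290, 270, 10]);
translate([140, 160, 10]) cylinder(h = 120, r = 100);


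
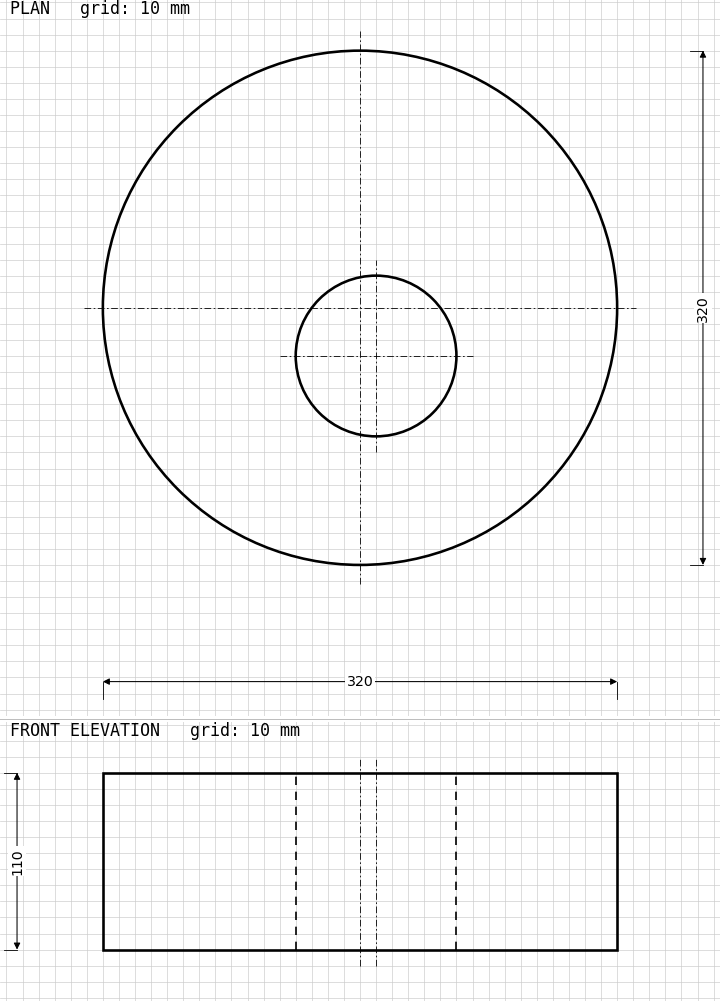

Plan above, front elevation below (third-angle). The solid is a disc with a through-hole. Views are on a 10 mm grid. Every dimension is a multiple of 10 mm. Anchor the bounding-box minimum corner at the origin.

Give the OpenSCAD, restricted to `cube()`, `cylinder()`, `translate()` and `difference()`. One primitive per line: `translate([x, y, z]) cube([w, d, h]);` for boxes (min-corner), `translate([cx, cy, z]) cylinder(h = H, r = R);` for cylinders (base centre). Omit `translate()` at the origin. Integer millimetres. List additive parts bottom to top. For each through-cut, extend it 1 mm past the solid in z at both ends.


difference() {
  translate([160, 160, 0]) cylinder(h = 110, r = 160);
  translate([170, 130, -1]) cylinder(h = 112, r = 50);
}
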